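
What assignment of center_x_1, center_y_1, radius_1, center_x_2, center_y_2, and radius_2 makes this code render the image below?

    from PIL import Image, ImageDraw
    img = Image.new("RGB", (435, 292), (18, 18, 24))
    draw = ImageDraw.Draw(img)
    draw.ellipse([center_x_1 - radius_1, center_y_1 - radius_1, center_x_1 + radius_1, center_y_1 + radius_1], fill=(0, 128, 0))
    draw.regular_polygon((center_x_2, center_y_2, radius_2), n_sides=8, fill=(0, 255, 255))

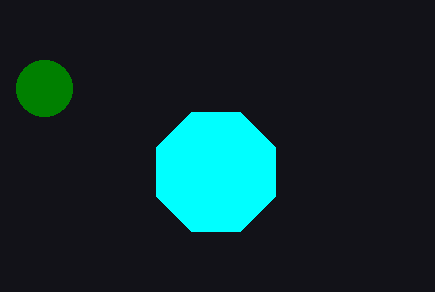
center_x_1 = 44
center_y_1 = 88
radius_1 = 28
center_x_2 = 216
center_y_2 = 172
radius_2 = 64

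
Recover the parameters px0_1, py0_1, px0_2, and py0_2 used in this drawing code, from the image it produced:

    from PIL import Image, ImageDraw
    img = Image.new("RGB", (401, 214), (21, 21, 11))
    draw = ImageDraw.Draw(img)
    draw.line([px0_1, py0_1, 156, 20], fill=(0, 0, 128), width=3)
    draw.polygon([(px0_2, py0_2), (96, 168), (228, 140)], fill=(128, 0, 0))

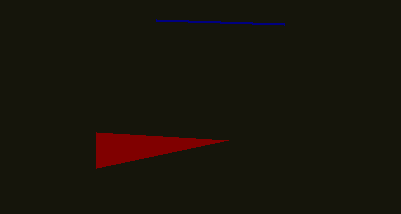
px0_1 = 284, py0_1 = 24, px0_2 = 96, py0_2 = 132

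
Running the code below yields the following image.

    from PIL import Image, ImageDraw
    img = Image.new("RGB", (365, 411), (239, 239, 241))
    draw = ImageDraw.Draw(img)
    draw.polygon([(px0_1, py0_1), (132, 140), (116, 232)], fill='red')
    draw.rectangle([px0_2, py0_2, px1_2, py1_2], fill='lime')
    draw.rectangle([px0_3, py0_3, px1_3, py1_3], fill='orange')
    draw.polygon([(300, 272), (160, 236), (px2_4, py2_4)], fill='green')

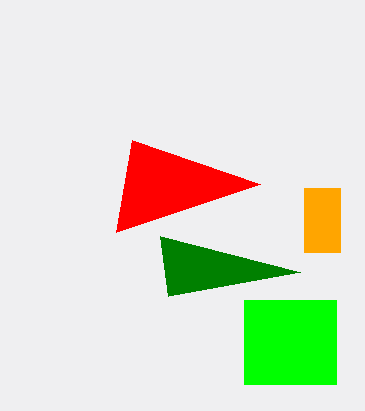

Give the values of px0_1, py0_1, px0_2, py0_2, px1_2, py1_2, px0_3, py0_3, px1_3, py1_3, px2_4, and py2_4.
px0_1 = 260
py0_1 = 184
px0_2 = 244
py0_2 = 300
px1_2 = 336
py1_2 = 384
px0_3 = 304
py0_3 = 188
px1_3 = 340
py1_3 = 252
px2_4 = 168
py2_4 = 296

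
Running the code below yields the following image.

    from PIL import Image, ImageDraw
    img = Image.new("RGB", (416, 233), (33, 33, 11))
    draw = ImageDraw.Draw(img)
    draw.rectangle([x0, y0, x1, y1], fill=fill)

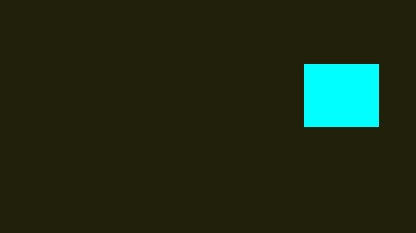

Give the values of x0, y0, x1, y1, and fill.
x0 = 304, y0 = 64, x1 = 378, y1 = 126, fill = 'cyan'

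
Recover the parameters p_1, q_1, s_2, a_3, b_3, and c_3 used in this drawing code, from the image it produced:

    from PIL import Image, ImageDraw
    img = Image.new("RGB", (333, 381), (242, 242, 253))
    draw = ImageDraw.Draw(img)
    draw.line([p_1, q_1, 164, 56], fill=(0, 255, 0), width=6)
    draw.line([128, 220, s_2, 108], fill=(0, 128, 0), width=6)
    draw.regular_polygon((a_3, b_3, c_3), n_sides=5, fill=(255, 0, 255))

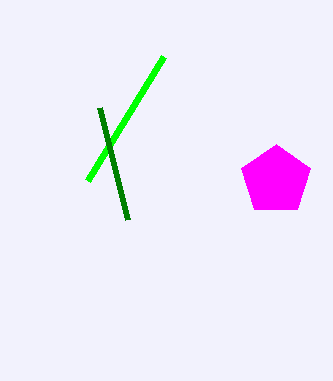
p_1 = 88, q_1 = 180, s_2 = 100, a_3 = 276, b_3 = 180, c_3 = 36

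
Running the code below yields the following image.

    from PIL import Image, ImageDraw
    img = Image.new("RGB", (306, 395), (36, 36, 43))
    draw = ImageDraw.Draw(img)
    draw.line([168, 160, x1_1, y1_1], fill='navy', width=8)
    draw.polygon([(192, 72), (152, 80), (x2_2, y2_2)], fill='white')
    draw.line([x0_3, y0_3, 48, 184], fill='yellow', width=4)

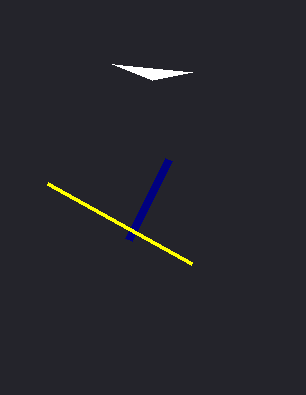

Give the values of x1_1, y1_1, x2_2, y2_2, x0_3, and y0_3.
x1_1 = 128, y1_1 = 240, x2_2 = 112, y2_2 = 64, x0_3 = 192, y0_3 = 264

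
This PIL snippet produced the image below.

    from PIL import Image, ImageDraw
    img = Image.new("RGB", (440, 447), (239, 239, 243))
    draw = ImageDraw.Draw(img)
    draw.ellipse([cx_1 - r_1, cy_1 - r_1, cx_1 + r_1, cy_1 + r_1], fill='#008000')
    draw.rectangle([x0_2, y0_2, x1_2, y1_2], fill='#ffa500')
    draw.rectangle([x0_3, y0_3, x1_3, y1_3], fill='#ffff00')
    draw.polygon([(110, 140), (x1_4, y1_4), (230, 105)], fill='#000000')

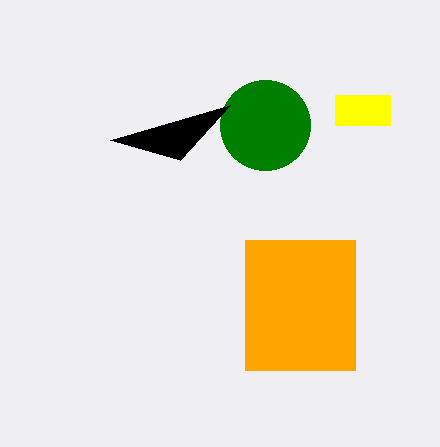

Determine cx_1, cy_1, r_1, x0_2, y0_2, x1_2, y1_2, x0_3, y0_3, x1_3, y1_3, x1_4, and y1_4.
cx_1 = 265, cy_1 = 125, r_1 = 45, x0_2 = 245, y0_2 = 240, x1_2 = 355, y1_2 = 370, x0_3 = 335, y0_3 = 95, x1_3 = 390, y1_3 = 125, x1_4 = 180, y1_4 = 160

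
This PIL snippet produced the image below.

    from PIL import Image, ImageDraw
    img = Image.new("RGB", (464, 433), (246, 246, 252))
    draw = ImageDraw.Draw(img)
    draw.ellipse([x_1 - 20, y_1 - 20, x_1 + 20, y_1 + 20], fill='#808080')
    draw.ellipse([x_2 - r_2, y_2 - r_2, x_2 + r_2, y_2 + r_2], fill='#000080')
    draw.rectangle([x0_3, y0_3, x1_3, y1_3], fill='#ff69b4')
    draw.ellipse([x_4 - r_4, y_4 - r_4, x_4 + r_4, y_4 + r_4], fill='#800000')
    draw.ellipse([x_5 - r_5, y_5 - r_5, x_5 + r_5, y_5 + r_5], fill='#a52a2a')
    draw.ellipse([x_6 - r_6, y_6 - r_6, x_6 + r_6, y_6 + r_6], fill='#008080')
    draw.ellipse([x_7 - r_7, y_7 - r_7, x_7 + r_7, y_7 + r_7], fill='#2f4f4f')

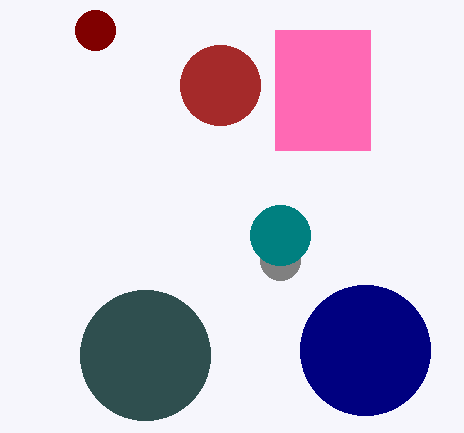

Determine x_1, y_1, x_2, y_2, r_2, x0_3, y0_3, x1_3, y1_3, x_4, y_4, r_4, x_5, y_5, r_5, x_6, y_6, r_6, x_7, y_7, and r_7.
x_1 = 280, y_1 = 260, x_2 = 365, y_2 = 350, r_2 = 65, x0_3 = 275, y0_3 = 30, x1_3 = 370, y1_3 = 150, x_4 = 95, y_4 = 30, r_4 = 20, x_5 = 220, y_5 = 85, r_5 = 40, x_6 = 280, y_6 = 235, r_6 = 30, x_7 = 145, y_7 = 355, r_7 = 65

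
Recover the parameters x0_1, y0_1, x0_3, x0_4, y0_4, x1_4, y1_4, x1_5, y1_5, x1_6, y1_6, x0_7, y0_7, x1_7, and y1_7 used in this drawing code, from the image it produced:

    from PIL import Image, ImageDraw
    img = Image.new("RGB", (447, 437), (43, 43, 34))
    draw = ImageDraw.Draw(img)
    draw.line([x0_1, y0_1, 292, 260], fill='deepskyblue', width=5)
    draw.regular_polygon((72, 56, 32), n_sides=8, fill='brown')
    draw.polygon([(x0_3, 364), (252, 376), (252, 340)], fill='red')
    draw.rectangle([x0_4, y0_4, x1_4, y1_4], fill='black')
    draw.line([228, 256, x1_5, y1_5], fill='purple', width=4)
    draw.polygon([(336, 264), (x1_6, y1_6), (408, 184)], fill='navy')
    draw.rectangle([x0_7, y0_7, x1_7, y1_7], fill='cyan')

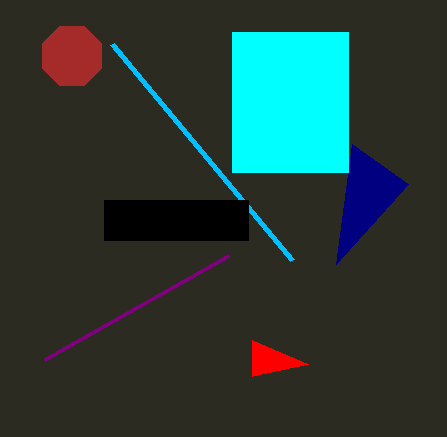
x0_1 = 112, y0_1 = 44, x0_3 = 308, x0_4 = 104, y0_4 = 200, x1_4 = 248, y1_4 = 240, x1_5 = 44, y1_5 = 360, x1_6 = 352, y1_6 = 144, x0_7 = 232, y0_7 = 32, x1_7 = 348, y1_7 = 172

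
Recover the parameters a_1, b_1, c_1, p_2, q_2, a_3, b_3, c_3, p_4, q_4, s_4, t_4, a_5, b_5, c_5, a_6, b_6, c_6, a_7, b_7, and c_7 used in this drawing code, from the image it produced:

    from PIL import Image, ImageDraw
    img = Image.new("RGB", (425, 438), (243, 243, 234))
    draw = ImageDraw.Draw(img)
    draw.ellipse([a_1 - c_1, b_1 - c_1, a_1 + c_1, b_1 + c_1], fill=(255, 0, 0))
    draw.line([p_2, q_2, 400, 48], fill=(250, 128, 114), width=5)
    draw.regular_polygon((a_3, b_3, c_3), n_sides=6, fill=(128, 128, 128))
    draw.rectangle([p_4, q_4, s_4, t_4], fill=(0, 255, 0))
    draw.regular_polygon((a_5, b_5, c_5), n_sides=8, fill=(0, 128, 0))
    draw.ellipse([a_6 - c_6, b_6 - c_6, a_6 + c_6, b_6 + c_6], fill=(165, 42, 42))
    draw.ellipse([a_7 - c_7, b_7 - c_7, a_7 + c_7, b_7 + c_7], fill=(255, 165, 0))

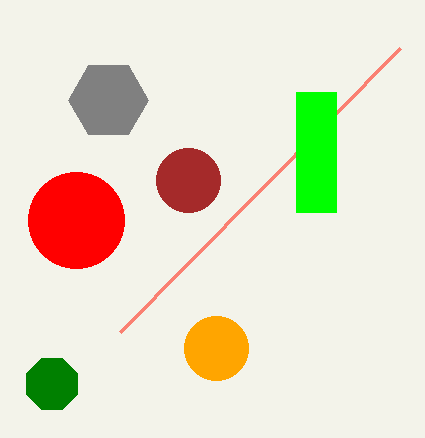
a_1 = 76
b_1 = 220
c_1 = 48
p_2 = 120
q_2 = 332
a_3 = 108
b_3 = 100
c_3 = 40
p_4 = 296
q_4 = 92
s_4 = 336
t_4 = 212
a_5 = 52
b_5 = 384
c_5 = 28
a_6 = 188
b_6 = 180
c_6 = 32
a_7 = 216
b_7 = 348
c_7 = 32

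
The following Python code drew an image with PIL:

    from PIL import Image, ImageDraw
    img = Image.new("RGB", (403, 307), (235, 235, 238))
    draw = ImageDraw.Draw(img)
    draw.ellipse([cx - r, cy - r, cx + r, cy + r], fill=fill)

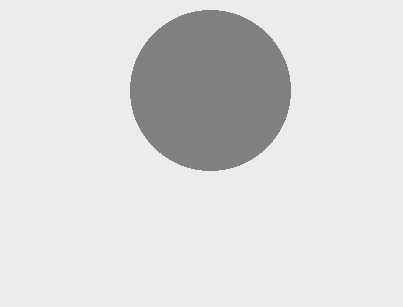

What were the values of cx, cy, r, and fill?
cx = 210; cy = 90; r = 80; fill = 'gray'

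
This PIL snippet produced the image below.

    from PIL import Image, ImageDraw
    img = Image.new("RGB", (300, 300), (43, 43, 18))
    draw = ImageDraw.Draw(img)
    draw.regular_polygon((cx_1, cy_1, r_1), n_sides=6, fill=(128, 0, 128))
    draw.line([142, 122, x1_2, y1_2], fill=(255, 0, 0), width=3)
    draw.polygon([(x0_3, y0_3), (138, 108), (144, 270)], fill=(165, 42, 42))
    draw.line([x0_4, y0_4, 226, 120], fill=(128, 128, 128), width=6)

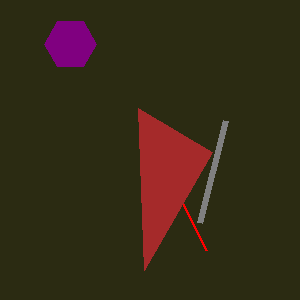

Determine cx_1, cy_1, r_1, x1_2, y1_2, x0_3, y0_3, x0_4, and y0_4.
cx_1 = 70
cy_1 = 44
r_1 = 26
x1_2 = 206
y1_2 = 250
x0_3 = 212
y0_3 = 152
x0_4 = 200
y0_4 = 222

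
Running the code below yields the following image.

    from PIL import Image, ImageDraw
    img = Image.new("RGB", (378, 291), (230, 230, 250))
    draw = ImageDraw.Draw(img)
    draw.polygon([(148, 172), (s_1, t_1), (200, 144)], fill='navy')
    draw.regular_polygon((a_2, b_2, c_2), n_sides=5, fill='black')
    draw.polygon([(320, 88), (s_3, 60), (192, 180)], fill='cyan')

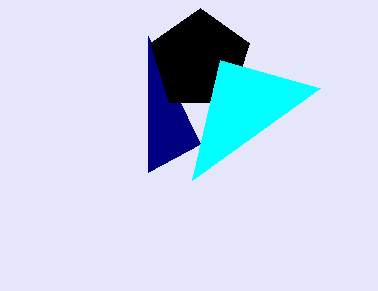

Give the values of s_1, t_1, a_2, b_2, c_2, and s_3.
s_1 = 148, t_1 = 36, a_2 = 200, b_2 = 60, c_2 = 52, s_3 = 220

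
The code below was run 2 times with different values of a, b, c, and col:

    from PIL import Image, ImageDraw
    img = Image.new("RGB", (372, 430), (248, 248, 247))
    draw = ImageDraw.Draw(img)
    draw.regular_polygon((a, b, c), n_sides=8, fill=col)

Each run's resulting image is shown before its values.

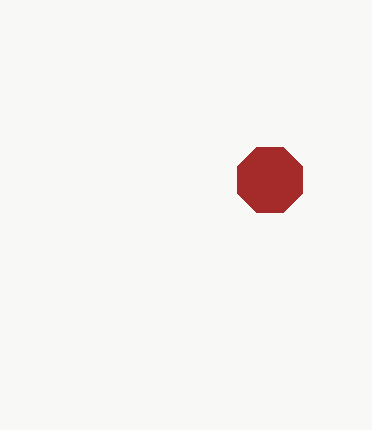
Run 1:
a = 270; b = 180; c = 35; col = 'brown'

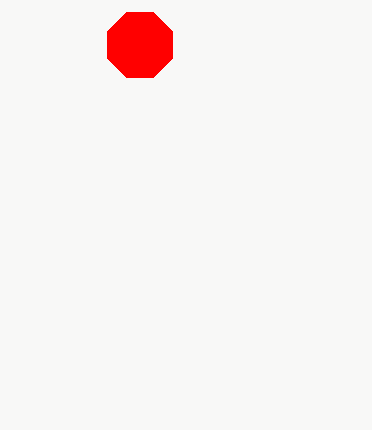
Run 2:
a = 140; b = 45; c = 35; col = 'red'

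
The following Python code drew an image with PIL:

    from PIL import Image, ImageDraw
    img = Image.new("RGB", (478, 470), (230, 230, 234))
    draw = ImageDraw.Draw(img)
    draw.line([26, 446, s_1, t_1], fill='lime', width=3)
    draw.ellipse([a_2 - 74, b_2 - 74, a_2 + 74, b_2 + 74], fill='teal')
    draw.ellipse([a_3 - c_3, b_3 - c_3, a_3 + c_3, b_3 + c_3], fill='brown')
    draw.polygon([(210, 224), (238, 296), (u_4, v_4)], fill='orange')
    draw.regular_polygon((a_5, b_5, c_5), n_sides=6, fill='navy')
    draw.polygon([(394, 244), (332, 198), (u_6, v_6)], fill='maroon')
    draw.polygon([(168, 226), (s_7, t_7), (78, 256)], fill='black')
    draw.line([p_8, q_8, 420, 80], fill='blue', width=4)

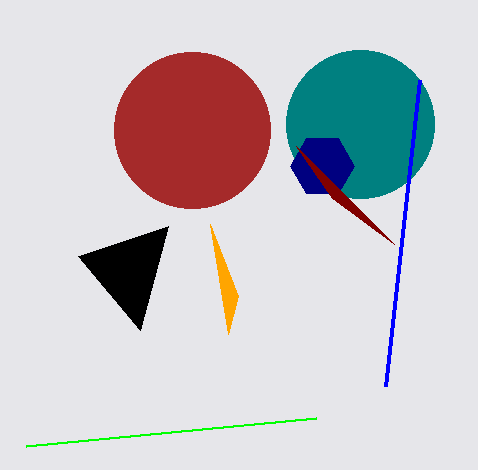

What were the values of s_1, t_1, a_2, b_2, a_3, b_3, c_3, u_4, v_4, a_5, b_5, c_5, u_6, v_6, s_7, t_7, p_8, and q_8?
s_1 = 316, t_1 = 418, a_2 = 360, b_2 = 124, a_3 = 192, b_3 = 130, c_3 = 78, u_4 = 228, v_4 = 334, a_5 = 322, b_5 = 166, c_5 = 32, u_6 = 296, v_6 = 146, s_7 = 140, t_7 = 330, p_8 = 386, q_8 = 386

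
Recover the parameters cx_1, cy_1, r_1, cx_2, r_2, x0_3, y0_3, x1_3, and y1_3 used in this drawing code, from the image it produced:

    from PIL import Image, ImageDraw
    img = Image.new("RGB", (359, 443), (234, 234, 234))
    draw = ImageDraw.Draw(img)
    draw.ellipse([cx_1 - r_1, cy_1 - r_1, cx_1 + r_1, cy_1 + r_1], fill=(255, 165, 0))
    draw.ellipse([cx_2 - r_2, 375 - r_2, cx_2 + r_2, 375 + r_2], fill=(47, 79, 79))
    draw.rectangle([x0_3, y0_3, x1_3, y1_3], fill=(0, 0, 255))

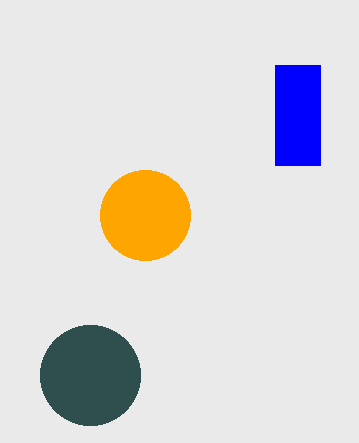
cx_1 = 145; cy_1 = 215; r_1 = 45; cx_2 = 90; r_2 = 50; x0_3 = 275; y0_3 = 65; x1_3 = 320; y1_3 = 165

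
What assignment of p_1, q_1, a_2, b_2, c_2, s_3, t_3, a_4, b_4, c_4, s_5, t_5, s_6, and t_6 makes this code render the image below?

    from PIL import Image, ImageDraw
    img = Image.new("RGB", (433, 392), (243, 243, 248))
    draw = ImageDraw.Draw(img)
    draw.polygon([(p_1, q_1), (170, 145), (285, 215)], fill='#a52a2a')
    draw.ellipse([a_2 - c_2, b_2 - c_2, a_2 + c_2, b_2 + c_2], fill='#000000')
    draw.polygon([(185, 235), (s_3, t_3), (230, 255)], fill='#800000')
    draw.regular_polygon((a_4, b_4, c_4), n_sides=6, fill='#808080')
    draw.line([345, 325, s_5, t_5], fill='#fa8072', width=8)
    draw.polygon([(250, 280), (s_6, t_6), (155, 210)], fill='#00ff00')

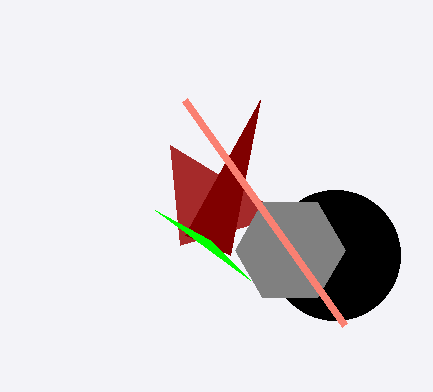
p_1 = 180; q_1 = 245; a_2 = 335; b_2 = 255; c_2 = 65; s_3 = 260; t_3 = 100; a_4 = 290; b_4 = 250; c_4 = 55; s_5 = 185; t_5 = 100; s_6 = 210; t_6 = 240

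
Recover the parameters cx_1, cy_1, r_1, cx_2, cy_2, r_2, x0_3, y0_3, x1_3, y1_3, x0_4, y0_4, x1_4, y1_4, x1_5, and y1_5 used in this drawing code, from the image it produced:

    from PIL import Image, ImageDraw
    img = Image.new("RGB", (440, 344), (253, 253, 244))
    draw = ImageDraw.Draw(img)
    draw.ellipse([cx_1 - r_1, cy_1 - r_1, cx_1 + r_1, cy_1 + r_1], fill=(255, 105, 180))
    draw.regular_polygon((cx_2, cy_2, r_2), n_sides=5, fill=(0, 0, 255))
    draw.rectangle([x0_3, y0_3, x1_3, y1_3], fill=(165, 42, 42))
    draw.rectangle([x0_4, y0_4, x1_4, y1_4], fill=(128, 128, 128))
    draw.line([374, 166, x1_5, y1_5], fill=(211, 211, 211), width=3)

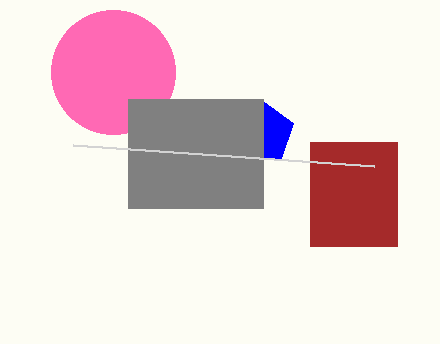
cx_1 = 113
cy_1 = 72
r_1 = 62
cx_2 = 263
cy_2 = 133
r_2 = 32
x0_3 = 310
y0_3 = 142
x1_3 = 397
y1_3 = 246
x0_4 = 128
y0_4 = 99
x1_4 = 263
y1_4 = 208
x1_5 = 73
y1_5 = 145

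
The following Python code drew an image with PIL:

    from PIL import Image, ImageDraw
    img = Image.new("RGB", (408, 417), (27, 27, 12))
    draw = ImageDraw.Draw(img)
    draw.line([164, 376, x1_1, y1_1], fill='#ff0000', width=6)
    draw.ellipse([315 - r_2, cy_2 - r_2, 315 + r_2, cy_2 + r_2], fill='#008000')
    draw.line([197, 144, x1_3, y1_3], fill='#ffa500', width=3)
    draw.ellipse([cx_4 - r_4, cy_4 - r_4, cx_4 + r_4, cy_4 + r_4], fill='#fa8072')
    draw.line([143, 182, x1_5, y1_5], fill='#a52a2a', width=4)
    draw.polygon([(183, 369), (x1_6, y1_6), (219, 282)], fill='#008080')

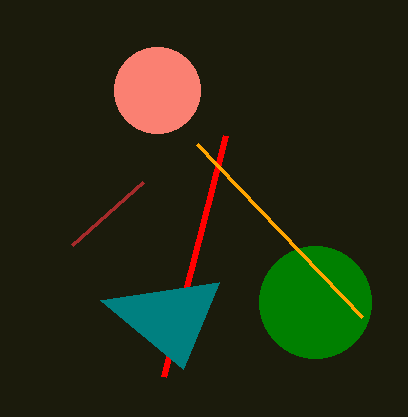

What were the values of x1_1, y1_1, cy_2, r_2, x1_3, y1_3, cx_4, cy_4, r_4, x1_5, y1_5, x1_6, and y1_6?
x1_1 = 226, y1_1 = 135, cy_2 = 302, r_2 = 56, x1_3 = 362, y1_3 = 317, cx_4 = 157, cy_4 = 90, r_4 = 43, x1_5 = 72, y1_5 = 245, x1_6 = 100, y1_6 = 300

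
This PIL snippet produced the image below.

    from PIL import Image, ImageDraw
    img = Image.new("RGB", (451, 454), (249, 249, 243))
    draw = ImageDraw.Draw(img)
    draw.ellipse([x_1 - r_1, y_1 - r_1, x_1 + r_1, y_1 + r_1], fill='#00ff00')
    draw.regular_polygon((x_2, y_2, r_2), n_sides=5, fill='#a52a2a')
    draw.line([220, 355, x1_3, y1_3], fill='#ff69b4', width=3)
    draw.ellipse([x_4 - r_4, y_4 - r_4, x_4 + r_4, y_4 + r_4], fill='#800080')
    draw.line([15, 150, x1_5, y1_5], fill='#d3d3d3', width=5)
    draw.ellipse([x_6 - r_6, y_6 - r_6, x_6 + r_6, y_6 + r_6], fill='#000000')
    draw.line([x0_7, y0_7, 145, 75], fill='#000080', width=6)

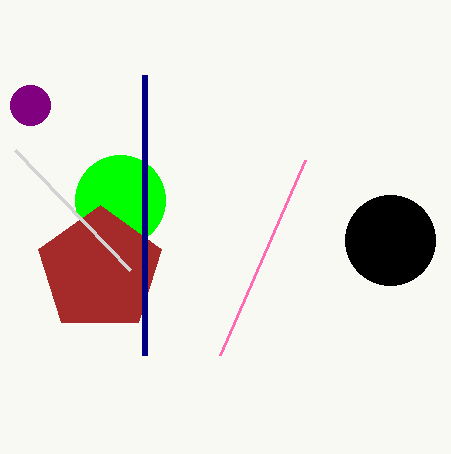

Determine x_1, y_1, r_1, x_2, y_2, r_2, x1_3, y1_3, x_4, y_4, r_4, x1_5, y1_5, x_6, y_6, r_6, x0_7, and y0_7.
x_1 = 120; y_1 = 200; r_1 = 45; x_2 = 100; y_2 = 270; r_2 = 65; x1_3 = 305; y1_3 = 160; x_4 = 30; y_4 = 105; r_4 = 20; x1_5 = 130; y1_5 = 270; x_6 = 390; y_6 = 240; r_6 = 45; x0_7 = 145; y0_7 = 355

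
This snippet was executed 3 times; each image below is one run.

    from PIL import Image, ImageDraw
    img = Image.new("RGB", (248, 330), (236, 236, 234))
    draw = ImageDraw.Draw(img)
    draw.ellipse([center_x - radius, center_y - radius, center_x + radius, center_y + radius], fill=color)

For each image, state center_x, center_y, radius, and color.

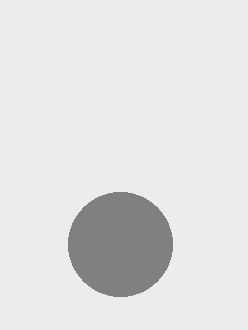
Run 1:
center_x = 120, center_y = 244, radius = 52, color = 'gray'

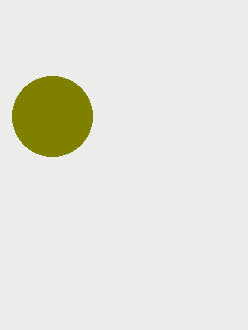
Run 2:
center_x = 52, center_y = 116, radius = 40, color = 'olive'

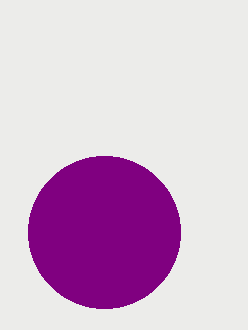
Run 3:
center_x = 104, center_y = 232, radius = 76, color = 'purple'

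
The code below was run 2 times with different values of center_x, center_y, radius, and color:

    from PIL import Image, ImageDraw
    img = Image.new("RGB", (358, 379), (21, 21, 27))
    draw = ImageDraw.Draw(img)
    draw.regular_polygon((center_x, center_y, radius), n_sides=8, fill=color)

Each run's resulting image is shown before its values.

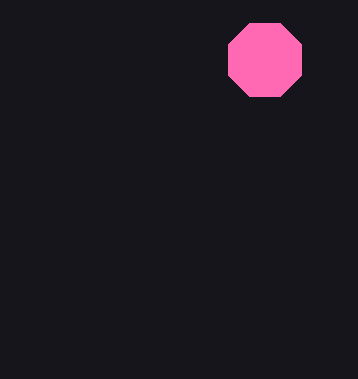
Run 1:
center_x = 265; center_y = 60; radius = 40; color = 'hotpink'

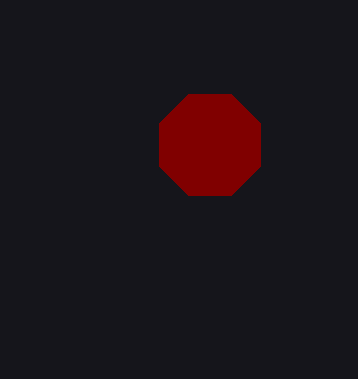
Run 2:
center_x = 210, center_y = 145, radius = 55, color = 'maroon'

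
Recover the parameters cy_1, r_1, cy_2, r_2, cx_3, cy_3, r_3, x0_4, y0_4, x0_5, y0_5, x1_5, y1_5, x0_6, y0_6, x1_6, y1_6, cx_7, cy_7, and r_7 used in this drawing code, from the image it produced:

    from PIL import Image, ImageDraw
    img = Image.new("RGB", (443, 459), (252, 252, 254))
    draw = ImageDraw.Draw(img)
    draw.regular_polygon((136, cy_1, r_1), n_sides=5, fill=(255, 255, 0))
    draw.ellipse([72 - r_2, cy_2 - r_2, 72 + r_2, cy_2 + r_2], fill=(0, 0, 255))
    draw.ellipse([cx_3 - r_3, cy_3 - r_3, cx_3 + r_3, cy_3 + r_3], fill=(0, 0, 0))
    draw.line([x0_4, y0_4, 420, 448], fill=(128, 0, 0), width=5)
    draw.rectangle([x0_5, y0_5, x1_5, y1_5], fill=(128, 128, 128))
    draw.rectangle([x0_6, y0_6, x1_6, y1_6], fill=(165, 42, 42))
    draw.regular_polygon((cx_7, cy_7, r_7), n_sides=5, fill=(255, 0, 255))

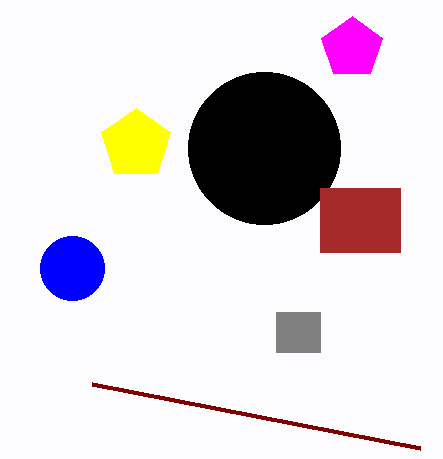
cy_1 = 144, r_1 = 36, cy_2 = 268, r_2 = 32, cx_3 = 264, cy_3 = 148, r_3 = 76, x0_4 = 92, y0_4 = 384, x0_5 = 276, y0_5 = 312, x1_5 = 320, y1_5 = 352, x0_6 = 320, y0_6 = 188, x1_6 = 400, y1_6 = 252, cx_7 = 352, cy_7 = 48, r_7 = 32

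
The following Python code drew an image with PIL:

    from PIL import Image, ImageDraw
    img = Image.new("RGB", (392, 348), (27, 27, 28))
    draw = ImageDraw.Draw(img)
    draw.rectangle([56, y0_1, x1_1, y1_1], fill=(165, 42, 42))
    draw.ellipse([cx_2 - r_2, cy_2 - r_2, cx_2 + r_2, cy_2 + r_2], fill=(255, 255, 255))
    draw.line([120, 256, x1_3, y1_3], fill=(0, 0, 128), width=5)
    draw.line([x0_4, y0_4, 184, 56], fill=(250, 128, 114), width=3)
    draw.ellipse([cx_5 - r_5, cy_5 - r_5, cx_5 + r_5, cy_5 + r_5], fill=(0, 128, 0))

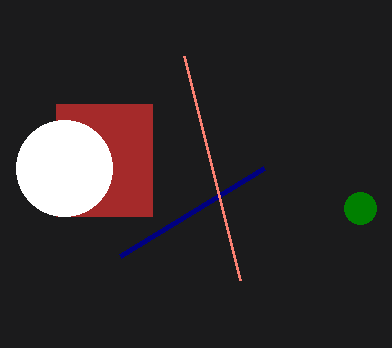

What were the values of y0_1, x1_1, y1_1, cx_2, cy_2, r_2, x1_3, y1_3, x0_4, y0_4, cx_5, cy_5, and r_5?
y0_1 = 104, x1_1 = 152, y1_1 = 216, cx_2 = 64, cy_2 = 168, r_2 = 48, x1_3 = 264, y1_3 = 168, x0_4 = 240, y0_4 = 280, cx_5 = 360, cy_5 = 208, r_5 = 16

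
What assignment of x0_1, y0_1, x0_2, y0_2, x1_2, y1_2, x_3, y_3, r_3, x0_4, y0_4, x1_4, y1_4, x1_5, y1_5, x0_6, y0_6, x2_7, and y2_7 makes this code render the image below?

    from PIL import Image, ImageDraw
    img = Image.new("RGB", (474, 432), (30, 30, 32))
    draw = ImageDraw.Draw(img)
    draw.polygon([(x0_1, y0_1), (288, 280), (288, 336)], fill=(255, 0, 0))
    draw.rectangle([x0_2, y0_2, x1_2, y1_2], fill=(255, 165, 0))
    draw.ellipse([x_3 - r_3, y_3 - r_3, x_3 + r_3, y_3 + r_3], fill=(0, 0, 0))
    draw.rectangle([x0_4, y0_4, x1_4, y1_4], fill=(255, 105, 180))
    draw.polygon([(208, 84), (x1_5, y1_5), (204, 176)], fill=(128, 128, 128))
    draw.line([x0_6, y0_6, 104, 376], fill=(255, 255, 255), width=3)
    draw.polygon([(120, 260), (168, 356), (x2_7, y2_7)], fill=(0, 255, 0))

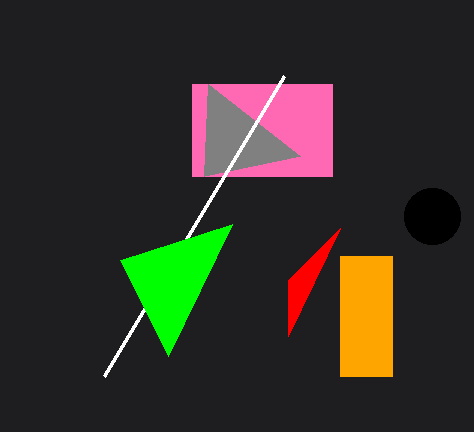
x0_1 = 340, y0_1 = 228, x0_2 = 340, y0_2 = 256, x1_2 = 392, y1_2 = 376, x_3 = 432, y_3 = 216, r_3 = 28, x0_4 = 192, y0_4 = 84, x1_4 = 332, y1_4 = 176, x1_5 = 300, y1_5 = 156, x0_6 = 284, y0_6 = 76, x2_7 = 232, y2_7 = 224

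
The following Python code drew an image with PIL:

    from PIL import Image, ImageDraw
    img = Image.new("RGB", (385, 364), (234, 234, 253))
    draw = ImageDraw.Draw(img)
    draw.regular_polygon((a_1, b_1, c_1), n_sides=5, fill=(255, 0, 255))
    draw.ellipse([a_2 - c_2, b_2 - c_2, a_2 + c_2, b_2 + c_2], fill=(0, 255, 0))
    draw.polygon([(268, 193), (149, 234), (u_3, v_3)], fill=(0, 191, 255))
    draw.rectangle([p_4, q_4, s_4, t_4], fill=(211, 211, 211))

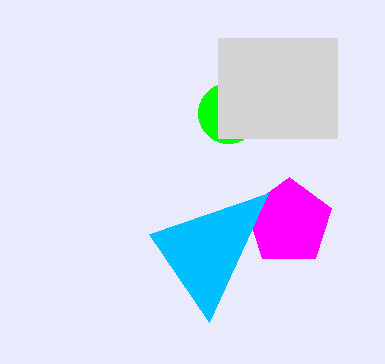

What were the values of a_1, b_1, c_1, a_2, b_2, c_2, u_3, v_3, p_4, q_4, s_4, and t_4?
a_1 = 289, b_1 = 222, c_1 = 45, a_2 = 228, b_2 = 113, c_2 = 30, u_3 = 209, v_3 = 322, p_4 = 218, q_4 = 38, s_4 = 337, t_4 = 138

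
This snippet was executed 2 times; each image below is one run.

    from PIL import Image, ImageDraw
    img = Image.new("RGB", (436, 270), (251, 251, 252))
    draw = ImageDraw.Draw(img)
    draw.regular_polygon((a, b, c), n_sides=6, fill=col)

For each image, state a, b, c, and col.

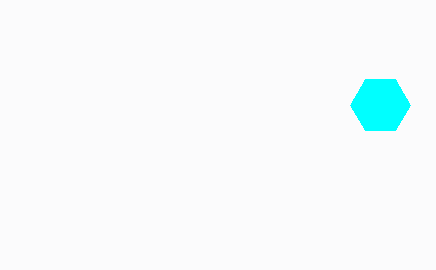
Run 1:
a = 380; b = 105; c = 30; col = 'cyan'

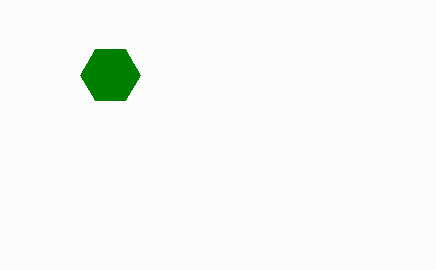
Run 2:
a = 110; b = 75; c = 30; col = 'green'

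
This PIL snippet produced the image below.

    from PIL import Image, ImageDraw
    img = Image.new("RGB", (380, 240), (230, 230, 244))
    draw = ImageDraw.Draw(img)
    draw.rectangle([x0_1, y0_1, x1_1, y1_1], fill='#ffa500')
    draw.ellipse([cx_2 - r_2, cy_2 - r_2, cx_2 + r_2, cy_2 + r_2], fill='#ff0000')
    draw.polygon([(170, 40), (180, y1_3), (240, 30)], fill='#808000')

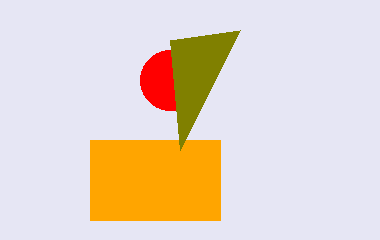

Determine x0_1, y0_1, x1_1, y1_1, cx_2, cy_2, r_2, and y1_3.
x0_1 = 90, y0_1 = 140, x1_1 = 220, y1_1 = 220, cx_2 = 170, cy_2 = 80, r_2 = 30, y1_3 = 150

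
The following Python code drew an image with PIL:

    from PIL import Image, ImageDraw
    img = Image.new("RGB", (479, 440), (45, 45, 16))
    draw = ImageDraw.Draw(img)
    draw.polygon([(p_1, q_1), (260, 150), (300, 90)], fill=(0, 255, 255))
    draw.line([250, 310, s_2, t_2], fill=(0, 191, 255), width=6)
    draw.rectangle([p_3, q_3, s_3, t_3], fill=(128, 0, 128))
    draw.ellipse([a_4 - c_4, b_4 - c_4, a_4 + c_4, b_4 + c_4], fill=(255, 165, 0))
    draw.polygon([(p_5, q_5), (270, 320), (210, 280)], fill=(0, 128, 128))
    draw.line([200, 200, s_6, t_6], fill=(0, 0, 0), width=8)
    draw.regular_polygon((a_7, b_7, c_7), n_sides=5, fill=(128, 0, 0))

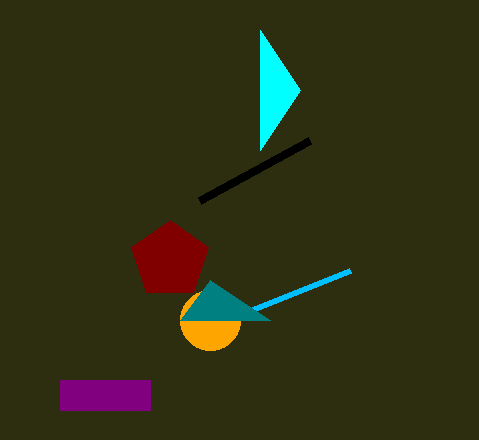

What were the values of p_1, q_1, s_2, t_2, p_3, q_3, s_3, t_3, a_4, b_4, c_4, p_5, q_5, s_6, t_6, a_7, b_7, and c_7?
p_1 = 260, q_1 = 30, s_2 = 350, t_2 = 270, p_3 = 60, q_3 = 380, s_3 = 150, t_3 = 410, a_4 = 210, b_4 = 320, c_4 = 30, p_5 = 180, q_5 = 320, s_6 = 310, t_6 = 140, a_7 = 170, b_7 = 260, c_7 = 40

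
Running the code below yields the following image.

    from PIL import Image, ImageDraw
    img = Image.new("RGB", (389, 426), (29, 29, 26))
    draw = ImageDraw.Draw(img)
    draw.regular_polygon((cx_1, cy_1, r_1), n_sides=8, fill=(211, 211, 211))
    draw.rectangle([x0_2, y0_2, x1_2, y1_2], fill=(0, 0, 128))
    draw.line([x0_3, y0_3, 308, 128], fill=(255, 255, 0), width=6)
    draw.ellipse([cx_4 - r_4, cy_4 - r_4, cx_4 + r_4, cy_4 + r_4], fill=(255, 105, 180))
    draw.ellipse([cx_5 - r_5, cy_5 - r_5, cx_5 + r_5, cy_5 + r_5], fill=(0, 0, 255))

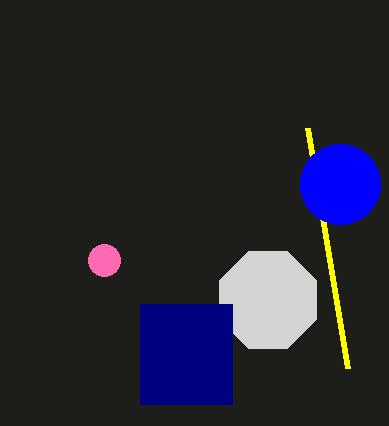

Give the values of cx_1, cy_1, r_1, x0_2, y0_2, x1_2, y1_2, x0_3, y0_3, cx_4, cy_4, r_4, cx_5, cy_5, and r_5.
cx_1 = 268; cy_1 = 300; r_1 = 52; x0_2 = 140; y0_2 = 304; x1_2 = 232; y1_2 = 404; x0_3 = 348; y0_3 = 368; cx_4 = 104; cy_4 = 260; r_4 = 16; cx_5 = 340; cy_5 = 184; r_5 = 40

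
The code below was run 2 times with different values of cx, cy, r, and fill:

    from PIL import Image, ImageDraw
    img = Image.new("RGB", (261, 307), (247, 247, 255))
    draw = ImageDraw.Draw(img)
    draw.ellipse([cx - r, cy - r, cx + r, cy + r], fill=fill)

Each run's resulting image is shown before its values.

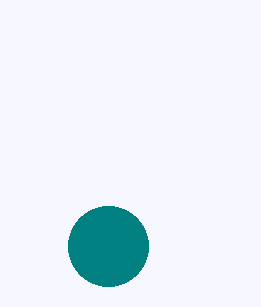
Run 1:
cx = 108
cy = 246
r = 40
fill = 'teal'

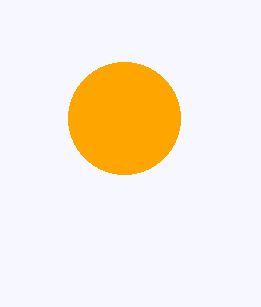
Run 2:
cx = 124; cy = 118; r = 56; fill = 'orange'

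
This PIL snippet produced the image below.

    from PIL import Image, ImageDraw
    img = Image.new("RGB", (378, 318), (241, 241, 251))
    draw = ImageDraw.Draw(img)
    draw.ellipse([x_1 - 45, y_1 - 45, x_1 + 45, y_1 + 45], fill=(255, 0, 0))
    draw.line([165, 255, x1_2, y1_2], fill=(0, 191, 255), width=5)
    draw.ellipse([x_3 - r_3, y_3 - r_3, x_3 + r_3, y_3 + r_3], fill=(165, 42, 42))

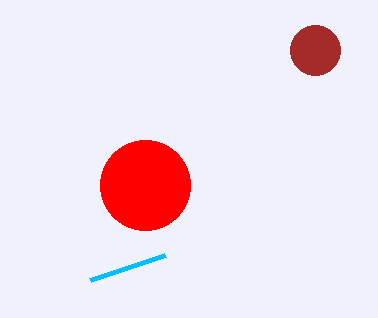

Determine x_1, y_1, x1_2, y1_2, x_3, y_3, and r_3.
x_1 = 145; y_1 = 185; x1_2 = 90; y1_2 = 280; x_3 = 315; y_3 = 50; r_3 = 25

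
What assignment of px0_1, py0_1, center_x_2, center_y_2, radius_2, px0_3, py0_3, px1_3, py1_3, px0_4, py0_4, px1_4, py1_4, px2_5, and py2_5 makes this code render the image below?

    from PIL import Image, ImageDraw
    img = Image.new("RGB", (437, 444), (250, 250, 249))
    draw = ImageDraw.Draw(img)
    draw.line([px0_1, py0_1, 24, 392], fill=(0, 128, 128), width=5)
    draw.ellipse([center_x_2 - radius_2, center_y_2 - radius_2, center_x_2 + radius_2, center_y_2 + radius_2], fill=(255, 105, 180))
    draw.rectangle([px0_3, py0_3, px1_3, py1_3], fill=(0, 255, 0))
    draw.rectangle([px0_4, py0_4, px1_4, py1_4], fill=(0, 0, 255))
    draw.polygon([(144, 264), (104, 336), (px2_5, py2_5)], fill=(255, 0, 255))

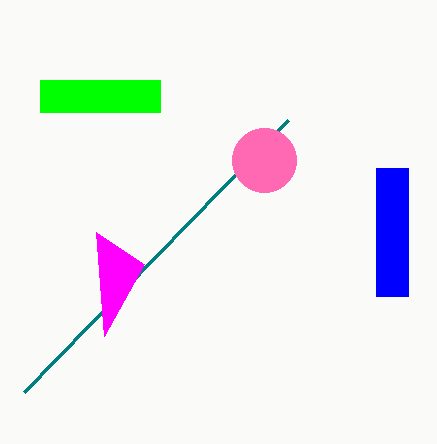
px0_1 = 288
py0_1 = 120
center_x_2 = 264
center_y_2 = 160
radius_2 = 32
px0_3 = 40
py0_3 = 80
px1_3 = 160
py1_3 = 112
px0_4 = 376
py0_4 = 168
px1_4 = 408
py1_4 = 296
px2_5 = 96
py2_5 = 232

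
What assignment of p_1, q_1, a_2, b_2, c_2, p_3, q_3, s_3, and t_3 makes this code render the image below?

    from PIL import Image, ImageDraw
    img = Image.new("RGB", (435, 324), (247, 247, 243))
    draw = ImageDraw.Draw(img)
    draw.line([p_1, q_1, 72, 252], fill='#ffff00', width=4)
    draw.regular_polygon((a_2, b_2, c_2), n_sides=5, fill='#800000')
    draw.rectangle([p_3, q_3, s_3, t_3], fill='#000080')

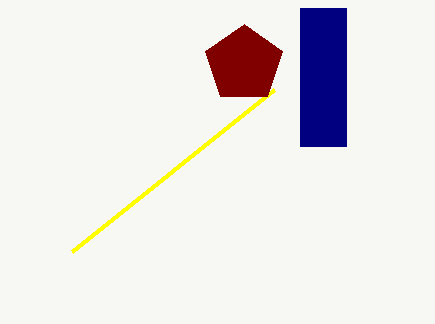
p_1 = 274; q_1 = 90; a_2 = 244; b_2 = 64; c_2 = 40; p_3 = 300; q_3 = 8; s_3 = 346; t_3 = 146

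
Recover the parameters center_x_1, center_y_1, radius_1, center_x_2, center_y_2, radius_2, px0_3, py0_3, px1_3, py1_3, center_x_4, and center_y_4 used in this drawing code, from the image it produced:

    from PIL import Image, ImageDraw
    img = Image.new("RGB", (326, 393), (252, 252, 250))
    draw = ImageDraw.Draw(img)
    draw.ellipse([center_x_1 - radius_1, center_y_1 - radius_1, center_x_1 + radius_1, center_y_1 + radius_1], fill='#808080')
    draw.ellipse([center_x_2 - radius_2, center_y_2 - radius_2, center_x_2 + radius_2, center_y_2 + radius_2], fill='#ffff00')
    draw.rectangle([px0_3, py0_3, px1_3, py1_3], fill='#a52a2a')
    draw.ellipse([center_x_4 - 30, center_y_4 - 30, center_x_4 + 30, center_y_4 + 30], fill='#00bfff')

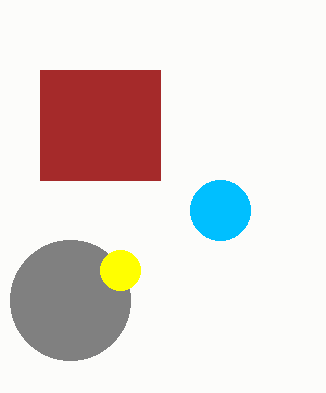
center_x_1 = 70, center_y_1 = 300, radius_1 = 60, center_x_2 = 120, center_y_2 = 270, radius_2 = 20, px0_3 = 40, py0_3 = 70, px1_3 = 160, py1_3 = 180, center_x_4 = 220, center_y_4 = 210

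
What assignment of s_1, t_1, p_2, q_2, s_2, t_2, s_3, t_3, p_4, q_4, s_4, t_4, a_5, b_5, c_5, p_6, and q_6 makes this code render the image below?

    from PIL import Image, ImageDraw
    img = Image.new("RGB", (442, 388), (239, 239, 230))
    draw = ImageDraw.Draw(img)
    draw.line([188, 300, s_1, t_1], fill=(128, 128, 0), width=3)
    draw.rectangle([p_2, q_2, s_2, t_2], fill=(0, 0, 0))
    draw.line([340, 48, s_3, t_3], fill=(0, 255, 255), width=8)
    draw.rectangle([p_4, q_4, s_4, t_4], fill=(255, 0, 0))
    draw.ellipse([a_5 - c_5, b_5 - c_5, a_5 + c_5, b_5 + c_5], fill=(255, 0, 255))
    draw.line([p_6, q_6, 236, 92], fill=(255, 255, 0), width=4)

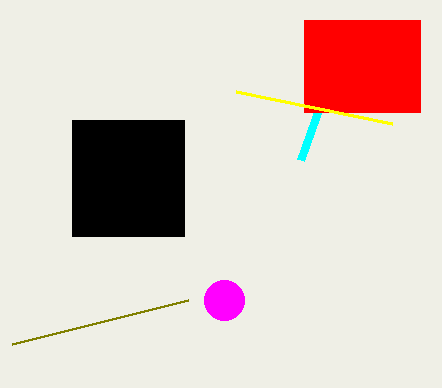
s_1 = 12
t_1 = 344
p_2 = 72
q_2 = 120
s_2 = 184
t_2 = 236
s_3 = 300
t_3 = 160
p_4 = 304
q_4 = 20
s_4 = 420
t_4 = 112
a_5 = 224
b_5 = 300
c_5 = 20
p_6 = 392
q_6 = 124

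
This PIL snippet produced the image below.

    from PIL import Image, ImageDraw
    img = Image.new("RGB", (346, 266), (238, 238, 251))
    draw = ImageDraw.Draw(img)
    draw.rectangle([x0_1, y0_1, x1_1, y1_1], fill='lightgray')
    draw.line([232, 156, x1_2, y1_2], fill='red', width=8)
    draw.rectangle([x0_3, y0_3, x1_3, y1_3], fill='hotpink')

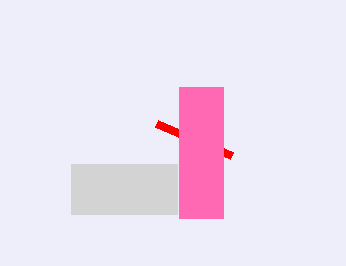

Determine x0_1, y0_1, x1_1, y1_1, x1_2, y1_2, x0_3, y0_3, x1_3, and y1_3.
x0_1 = 71; y0_1 = 164; x1_1 = 177; y1_1 = 214; x1_2 = 157; y1_2 = 124; x0_3 = 179; y0_3 = 87; x1_3 = 223; y1_3 = 218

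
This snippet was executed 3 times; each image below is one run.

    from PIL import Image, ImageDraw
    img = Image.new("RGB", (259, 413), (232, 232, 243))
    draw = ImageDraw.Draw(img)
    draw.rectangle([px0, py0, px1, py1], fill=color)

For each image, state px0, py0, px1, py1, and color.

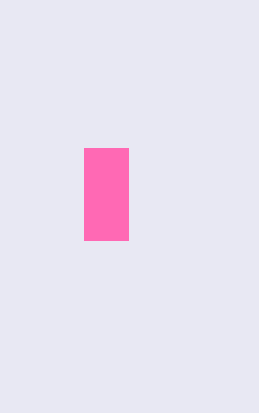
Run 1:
px0 = 84; py0 = 148; px1 = 128; py1 = 240; color = 'hotpink'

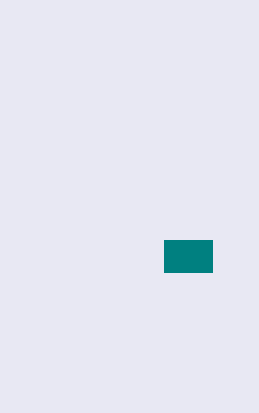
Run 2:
px0 = 164, py0 = 240, px1 = 212, py1 = 272, color = 'teal'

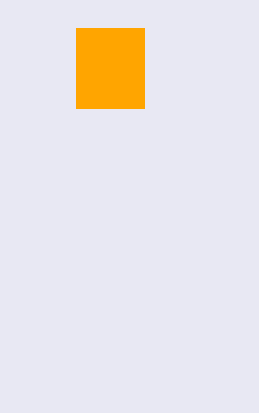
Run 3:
px0 = 76, py0 = 28, px1 = 144, py1 = 108, color = 'orange'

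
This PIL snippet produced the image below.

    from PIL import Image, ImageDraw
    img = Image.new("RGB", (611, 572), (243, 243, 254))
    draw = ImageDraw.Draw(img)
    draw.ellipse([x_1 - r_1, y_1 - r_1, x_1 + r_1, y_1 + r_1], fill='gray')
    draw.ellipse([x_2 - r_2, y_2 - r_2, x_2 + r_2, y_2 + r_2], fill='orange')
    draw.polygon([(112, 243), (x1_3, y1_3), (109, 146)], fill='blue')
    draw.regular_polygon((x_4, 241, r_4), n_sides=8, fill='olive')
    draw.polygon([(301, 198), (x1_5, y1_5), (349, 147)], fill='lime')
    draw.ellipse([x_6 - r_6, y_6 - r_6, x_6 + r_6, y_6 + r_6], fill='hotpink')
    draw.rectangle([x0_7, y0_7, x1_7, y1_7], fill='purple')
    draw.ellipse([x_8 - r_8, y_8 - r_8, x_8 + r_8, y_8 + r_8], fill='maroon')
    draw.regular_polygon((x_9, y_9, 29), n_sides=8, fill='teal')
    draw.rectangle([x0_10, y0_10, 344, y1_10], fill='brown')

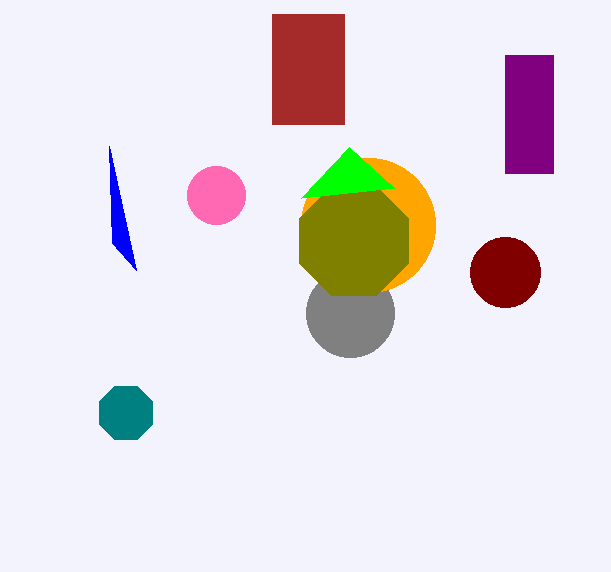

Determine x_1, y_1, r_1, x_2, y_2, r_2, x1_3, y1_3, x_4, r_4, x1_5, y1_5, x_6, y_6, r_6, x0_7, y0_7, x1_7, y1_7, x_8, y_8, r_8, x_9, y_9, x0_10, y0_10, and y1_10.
x_1 = 350
y_1 = 313
r_1 = 44
x_2 = 368
y_2 = 225
r_2 = 67
x1_3 = 136
y1_3 = 270
x_4 = 354
r_4 = 59
x1_5 = 394
y1_5 = 188
x_6 = 216
y_6 = 195
r_6 = 29
x0_7 = 505
y0_7 = 55
x1_7 = 553
y1_7 = 173
x_8 = 505
y_8 = 272
r_8 = 35
x_9 = 126
y_9 = 413
x0_10 = 272
y0_10 = 14
y1_10 = 124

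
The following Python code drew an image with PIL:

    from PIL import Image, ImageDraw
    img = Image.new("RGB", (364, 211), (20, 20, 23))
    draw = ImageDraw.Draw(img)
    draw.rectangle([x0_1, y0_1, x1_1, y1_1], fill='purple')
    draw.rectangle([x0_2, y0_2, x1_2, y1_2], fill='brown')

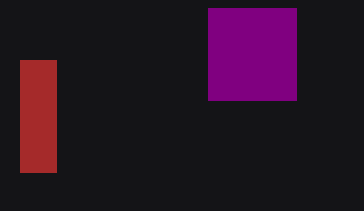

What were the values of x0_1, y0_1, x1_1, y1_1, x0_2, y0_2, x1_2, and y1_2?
x0_1 = 208; y0_1 = 8; x1_1 = 296; y1_1 = 100; x0_2 = 20; y0_2 = 60; x1_2 = 56; y1_2 = 172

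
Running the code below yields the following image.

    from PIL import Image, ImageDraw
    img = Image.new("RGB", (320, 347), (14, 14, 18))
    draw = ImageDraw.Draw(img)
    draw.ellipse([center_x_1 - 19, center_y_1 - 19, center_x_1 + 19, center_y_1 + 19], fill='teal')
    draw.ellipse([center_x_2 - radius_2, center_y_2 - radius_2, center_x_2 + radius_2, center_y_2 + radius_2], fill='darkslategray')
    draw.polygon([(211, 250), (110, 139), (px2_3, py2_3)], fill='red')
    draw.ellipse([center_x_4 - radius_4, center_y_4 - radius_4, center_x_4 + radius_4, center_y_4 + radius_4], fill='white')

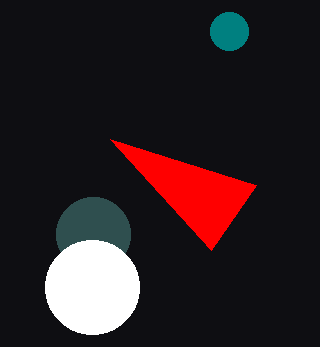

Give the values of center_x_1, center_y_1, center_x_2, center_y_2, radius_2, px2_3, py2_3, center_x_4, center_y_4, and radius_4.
center_x_1 = 229, center_y_1 = 31, center_x_2 = 93, center_y_2 = 234, radius_2 = 37, px2_3 = 256, py2_3 = 185, center_x_4 = 92, center_y_4 = 287, radius_4 = 47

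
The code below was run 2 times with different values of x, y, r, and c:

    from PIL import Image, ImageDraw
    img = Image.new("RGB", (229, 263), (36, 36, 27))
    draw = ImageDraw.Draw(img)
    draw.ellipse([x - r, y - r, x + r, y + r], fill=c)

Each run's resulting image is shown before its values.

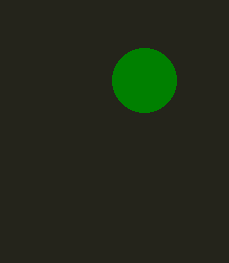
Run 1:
x = 144; y = 80; r = 32; c = 'green'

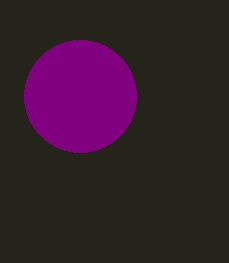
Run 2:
x = 80; y = 96; r = 56; c = 'purple'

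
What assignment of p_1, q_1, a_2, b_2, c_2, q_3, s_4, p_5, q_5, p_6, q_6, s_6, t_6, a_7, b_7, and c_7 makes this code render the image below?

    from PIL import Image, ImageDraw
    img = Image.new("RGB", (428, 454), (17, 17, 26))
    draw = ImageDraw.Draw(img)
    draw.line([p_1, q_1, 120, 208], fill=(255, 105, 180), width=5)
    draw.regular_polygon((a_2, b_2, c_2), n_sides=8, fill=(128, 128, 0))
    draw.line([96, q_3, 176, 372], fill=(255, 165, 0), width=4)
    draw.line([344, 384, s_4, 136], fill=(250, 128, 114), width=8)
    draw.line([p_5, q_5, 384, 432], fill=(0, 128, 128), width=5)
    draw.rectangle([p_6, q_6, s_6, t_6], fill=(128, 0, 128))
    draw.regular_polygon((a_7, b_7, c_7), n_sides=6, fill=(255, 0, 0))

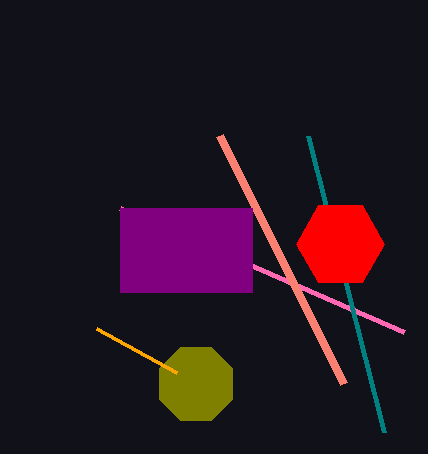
p_1 = 404
q_1 = 332
a_2 = 196
b_2 = 384
c_2 = 40
q_3 = 328
s_4 = 220
p_5 = 308
q_5 = 136
p_6 = 120
q_6 = 208
s_6 = 252
t_6 = 292
a_7 = 340
b_7 = 244
c_7 = 44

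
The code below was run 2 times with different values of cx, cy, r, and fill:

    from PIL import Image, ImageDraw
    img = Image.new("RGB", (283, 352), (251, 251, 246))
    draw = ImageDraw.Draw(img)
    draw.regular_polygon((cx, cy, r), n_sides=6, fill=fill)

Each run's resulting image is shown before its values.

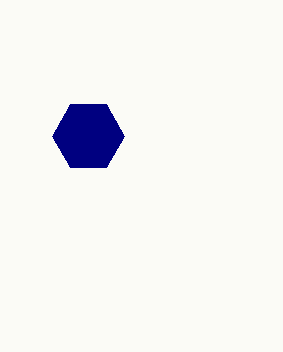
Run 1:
cx = 88
cy = 136
r = 36
fill = 'navy'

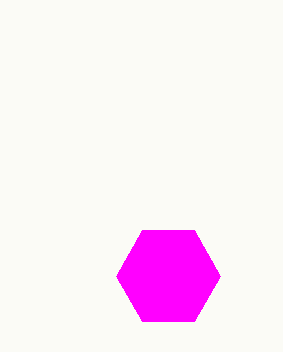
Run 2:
cx = 168, cy = 276, r = 52, fill = 'magenta'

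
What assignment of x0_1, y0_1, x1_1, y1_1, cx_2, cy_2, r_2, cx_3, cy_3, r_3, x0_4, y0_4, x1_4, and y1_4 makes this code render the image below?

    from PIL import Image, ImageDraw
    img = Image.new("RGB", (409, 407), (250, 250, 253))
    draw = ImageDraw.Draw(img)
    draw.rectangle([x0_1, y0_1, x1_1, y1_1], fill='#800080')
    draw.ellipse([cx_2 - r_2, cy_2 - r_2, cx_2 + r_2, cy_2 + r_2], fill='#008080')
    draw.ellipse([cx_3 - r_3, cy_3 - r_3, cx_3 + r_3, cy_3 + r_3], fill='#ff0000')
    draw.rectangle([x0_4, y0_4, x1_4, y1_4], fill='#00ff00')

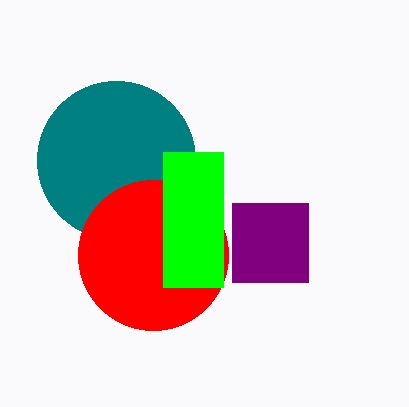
x0_1 = 232, y0_1 = 203, x1_1 = 308, y1_1 = 282, cx_2 = 116, cy_2 = 160, r_2 = 79, cx_3 = 153, cy_3 = 255, r_3 = 75, x0_4 = 163, y0_4 = 152, x1_4 = 223, y1_4 = 287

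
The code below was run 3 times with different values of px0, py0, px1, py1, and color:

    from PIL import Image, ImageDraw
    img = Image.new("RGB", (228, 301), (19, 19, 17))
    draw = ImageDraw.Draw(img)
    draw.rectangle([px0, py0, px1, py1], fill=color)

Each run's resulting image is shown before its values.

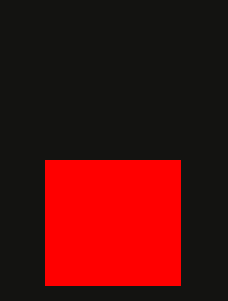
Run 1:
px0 = 45
py0 = 160
px1 = 180
py1 = 285
color = 'red'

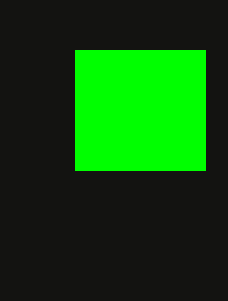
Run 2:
px0 = 75
py0 = 50
px1 = 205
py1 = 170
color = 'lime'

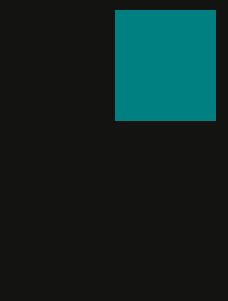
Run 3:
px0 = 115
py0 = 10
px1 = 215
py1 = 120
color = 'teal'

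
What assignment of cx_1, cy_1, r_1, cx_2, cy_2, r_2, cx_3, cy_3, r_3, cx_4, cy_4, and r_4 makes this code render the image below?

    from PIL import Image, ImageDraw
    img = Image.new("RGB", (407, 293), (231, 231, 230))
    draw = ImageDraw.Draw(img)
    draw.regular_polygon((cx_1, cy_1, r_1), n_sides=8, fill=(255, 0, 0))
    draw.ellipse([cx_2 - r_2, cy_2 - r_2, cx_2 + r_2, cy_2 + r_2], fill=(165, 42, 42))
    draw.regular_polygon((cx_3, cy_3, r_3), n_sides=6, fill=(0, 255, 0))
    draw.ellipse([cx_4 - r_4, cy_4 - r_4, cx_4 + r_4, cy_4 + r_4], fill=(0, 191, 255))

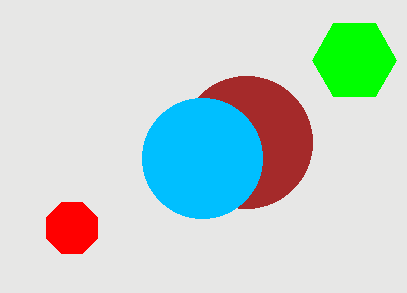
cx_1 = 72, cy_1 = 228, r_1 = 28, cx_2 = 246, cy_2 = 142, r_2 = 66, cx_3 = 354, cy_3 = 60, r_3 = 42, cx_4 = 202, cy_4 = 158, r_4 = 60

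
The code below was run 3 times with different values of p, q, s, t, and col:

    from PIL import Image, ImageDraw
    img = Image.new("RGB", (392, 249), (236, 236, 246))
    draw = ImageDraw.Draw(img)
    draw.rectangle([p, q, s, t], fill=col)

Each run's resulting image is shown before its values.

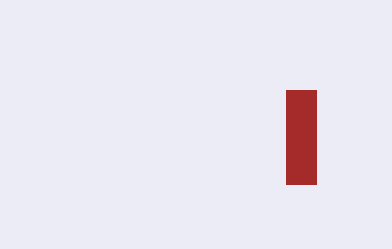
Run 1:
p = 286
q = 90
s = 316
t = 184
col = 'brown'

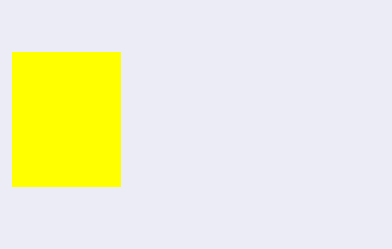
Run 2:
p = 12, q = 52, s = 120, t = 186, col = 'yellow'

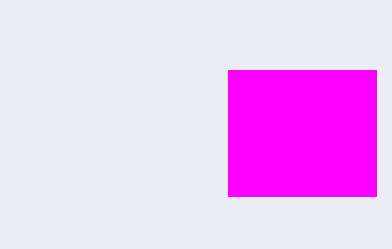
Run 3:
p = 228; q = 70; s = 376; t = 196; col = 'magenta'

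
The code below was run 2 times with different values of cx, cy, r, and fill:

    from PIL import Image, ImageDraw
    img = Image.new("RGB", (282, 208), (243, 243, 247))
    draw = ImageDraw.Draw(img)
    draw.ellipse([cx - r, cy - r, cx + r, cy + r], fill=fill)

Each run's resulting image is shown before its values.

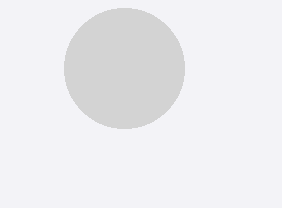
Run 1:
cx = 124; cy = 68; r = 60; fill = 'lightgray'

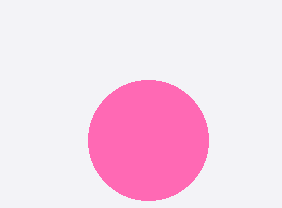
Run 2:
cx = 148, cy = 140, r = 60, fill = 'hotpink'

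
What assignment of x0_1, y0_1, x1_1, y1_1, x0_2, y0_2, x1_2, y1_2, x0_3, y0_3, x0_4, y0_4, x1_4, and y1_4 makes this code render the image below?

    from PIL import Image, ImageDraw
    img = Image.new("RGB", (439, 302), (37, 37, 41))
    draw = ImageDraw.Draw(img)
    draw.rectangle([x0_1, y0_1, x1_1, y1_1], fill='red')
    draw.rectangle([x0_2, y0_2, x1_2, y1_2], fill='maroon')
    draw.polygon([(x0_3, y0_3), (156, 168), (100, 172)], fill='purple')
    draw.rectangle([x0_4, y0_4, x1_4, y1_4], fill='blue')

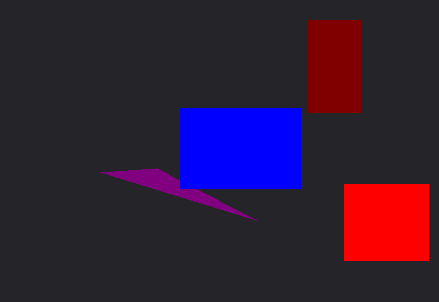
x0_1 = 344, y0_1 = 184, x1_1 = 428, y1_1 = 260, x0_2 = 308, y0_2 = 20, x1_2 = 360, y1_2 = 112, x0_3 = 256, y0_3 = 220, x0_4 = 180, y0_4 = 108, x1_4 = 300, y1_4 = 188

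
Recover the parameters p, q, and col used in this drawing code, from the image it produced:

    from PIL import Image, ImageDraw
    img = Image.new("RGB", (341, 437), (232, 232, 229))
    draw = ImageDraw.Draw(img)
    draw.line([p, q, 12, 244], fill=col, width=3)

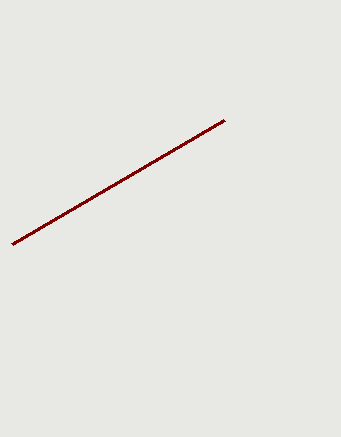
p = 224
q = 120
col = 'maroon'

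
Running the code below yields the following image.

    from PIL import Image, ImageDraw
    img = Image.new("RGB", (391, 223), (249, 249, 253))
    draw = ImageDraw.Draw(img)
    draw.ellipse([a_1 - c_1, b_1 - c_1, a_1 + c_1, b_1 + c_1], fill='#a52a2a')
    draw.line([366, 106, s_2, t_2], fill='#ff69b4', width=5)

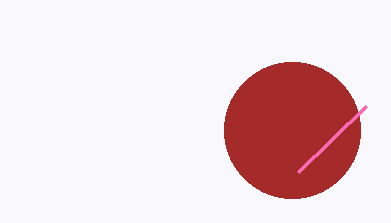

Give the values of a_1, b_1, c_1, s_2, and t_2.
a_1 = 292; b_1 = 130; c_1 = 68; s_2 = 298; t_2 = 172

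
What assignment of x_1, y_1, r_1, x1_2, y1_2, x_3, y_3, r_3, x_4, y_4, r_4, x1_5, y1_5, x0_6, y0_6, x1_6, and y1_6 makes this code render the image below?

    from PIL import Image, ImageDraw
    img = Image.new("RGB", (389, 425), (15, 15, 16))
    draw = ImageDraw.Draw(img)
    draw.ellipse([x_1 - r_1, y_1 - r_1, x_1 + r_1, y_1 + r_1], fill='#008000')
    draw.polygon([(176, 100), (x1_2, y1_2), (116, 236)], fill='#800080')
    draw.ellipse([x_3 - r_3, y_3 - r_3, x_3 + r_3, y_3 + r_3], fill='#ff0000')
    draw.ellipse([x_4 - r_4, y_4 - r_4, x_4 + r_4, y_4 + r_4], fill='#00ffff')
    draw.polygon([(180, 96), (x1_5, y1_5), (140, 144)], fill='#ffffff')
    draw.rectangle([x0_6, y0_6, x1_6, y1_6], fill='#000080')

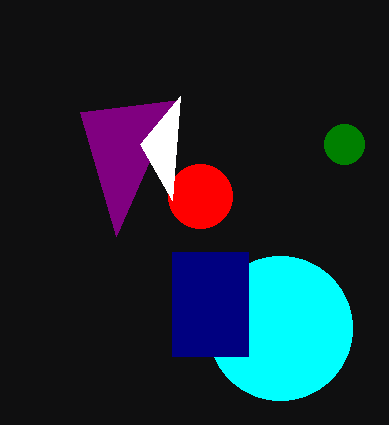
x_1 = 344, y_1 = 144, r_1 = 20, x1_2 = 80, y1_2 = 112, x_3 = 200, y_3 = 196, r_3 = 32, x_4 = 280, y_4 = 328, r_4 = 72, x1_5 = 172, y1_5 = 200, x0_6 = 172, y0_6 = 252, x1_6 = 248, y1_6 = 356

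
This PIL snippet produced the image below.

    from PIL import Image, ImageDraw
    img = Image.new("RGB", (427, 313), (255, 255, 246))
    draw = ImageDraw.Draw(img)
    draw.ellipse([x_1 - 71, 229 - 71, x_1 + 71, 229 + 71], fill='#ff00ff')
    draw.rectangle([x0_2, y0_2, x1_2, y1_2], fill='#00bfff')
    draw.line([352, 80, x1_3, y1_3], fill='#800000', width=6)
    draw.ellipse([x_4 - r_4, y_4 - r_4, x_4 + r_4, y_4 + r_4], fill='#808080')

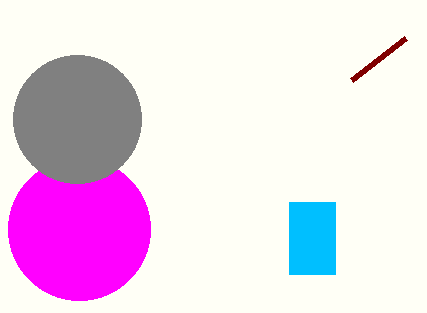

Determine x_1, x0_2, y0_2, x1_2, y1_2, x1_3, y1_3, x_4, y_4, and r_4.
x_1 = 79; x0_2 = 289; y0_2 = 202; x1_2 = 335; y1_2 = 274; x1_3 = 406; y1_3 = 38; x_4 = 77; y_4 = 119; r_4 = 64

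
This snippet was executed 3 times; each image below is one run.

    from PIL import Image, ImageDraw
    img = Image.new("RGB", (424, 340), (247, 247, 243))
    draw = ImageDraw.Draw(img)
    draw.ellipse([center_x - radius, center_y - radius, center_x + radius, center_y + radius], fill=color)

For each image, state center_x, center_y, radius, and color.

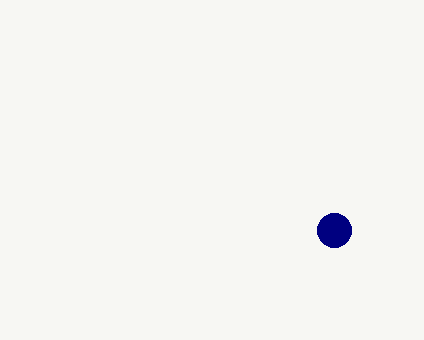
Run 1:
center_x = 334; center_y = 230; radius = 17; color = 'navy'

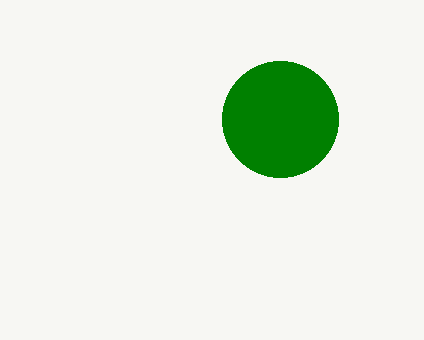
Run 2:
center_x = 280, center_y = 119, radius = 58, color = 'green'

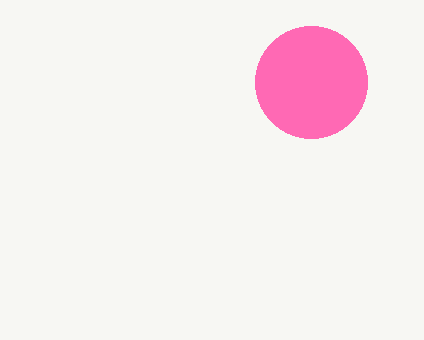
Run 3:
center_x = 311; center_y = 82; radius = 56; color = 'hotpink'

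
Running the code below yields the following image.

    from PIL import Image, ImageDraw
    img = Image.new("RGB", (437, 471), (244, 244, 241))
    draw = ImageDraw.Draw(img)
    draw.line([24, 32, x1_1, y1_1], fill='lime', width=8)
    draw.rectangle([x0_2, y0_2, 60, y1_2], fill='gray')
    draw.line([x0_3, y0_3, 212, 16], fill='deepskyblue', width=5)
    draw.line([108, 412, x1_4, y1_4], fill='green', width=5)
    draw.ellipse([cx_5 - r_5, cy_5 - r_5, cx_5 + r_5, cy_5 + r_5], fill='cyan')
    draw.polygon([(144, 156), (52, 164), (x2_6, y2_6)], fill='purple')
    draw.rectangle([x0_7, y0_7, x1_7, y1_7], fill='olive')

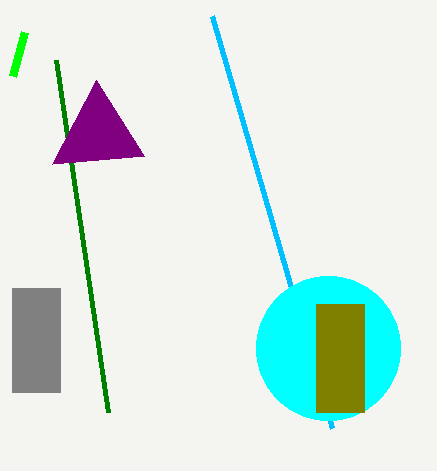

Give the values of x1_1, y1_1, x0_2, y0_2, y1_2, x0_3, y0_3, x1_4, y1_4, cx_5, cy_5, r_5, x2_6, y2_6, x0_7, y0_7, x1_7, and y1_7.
x1_1 = 12
y1_1 = 76
x0_2 = 12
y0_2 = 288
y1_2 = 392
x0_3 = 332
y0_3 = 428
x1_4 = 56
y1_4 = 60
cx_5 = 328
cy_5 = 348
r_5 = 72
x2_6 = 96
y2_6 = 80
x0_7 = 316
y0_7 = 304
x1_7 = 364
y1_7 = 412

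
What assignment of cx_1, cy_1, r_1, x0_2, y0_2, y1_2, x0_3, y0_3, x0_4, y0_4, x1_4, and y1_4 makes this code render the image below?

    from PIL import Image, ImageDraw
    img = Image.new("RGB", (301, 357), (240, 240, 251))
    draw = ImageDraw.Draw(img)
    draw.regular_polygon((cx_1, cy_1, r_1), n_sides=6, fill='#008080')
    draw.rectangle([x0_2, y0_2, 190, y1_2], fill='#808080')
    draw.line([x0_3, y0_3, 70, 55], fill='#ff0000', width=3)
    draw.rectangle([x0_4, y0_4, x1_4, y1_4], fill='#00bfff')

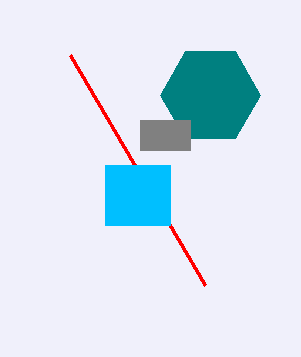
cx_1 = 210
cy_1 = 95
r_1 = 50
x0_2 = 140
y0_2 = 120
y1_2 = 150
x0_3 = 205
y0_3 = 285
x0_4 = 105
y0_4 = 165
x1_4 = 170
y1_4 = 225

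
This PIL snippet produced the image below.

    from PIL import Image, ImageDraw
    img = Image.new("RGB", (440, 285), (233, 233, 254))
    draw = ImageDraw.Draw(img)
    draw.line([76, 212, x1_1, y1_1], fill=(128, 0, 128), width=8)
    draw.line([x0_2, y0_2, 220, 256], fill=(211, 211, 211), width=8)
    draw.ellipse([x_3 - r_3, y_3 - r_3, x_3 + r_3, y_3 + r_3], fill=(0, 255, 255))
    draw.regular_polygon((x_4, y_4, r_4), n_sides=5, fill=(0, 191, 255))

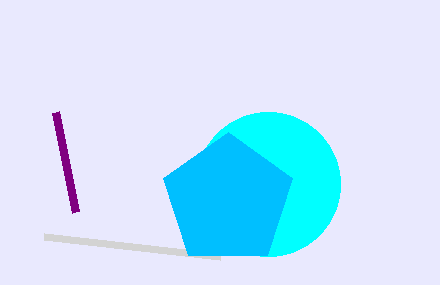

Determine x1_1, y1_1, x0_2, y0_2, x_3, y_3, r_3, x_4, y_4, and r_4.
x1_1 = 56; y1_1 = 112; x0_2 = 44; y0_2 = 236; x_3 = 268; y_3 = 184; r_3 = 72; x_4 = 228; y_4 = 200; r_4 = 68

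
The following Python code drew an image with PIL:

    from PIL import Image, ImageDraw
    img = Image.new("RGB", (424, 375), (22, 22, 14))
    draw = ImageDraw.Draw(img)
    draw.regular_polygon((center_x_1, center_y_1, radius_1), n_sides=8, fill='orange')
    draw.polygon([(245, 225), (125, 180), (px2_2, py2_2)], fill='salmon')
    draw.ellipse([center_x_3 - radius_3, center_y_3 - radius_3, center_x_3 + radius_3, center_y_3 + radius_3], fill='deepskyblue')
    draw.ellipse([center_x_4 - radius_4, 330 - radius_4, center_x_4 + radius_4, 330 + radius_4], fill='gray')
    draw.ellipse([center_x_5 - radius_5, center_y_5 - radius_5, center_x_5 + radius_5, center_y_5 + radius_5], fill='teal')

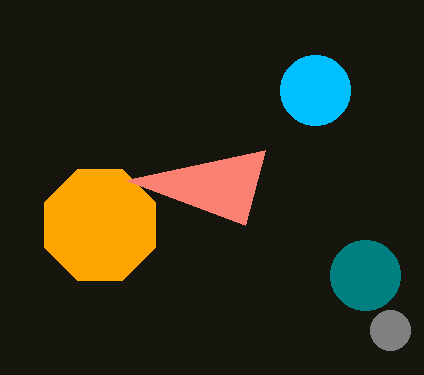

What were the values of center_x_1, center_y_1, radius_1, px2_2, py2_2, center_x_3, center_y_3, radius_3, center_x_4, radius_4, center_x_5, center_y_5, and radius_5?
center_x_1 = 100, center_y_1 = 225, radius_1 = 60, px2_2 = 265, py2_2 = 150, center_x_3 = 315, center_y_3 = 90, radius_3 = 35, center_x_4 = 390, radius_4 = 20, center_x_5 = 365, center_y_5 = 275, radius_5 = 35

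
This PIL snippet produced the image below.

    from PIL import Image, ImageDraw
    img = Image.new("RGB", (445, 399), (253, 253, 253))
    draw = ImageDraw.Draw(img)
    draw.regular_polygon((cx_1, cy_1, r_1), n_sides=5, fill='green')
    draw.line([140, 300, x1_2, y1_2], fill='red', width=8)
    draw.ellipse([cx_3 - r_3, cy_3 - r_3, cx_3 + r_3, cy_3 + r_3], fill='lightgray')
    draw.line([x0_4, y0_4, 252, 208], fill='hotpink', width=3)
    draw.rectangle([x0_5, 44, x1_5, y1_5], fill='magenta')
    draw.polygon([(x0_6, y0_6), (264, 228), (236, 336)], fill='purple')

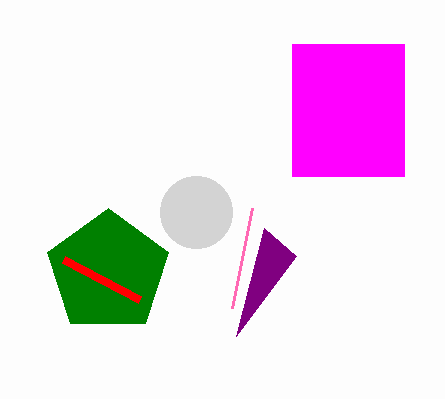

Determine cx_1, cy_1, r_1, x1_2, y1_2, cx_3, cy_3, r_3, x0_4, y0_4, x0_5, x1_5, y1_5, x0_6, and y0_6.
cx_1 = 108
cy_1 = 272
r_1 = 64
x1_2 = 64
y1_2 = 260
cx_3 = 196
cy_3 = 212
r_3 = 36
x0_4 = 232
y0_4 = 308
x0_5 = 292
x1_5 = 404
y1_5 = 176
x0_6 = 296
y0_6 = 256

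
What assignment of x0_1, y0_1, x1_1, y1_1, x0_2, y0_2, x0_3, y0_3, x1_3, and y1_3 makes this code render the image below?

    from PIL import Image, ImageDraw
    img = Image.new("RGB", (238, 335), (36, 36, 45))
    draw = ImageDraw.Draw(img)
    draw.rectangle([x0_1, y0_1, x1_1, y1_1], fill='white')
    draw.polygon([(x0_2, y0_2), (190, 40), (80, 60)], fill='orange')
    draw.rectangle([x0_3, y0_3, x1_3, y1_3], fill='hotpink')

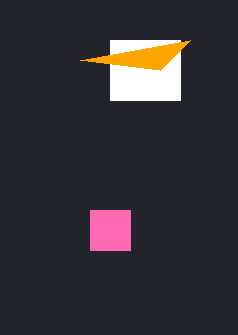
x0_1 = 110; y0_1 = 40; x1_1 = 180; y1_1 = 100; x0_2 = 160; y0_2 = 70; x0_3 = 90; y0_3 = 210; x1_3 = 130; y1_3 = 250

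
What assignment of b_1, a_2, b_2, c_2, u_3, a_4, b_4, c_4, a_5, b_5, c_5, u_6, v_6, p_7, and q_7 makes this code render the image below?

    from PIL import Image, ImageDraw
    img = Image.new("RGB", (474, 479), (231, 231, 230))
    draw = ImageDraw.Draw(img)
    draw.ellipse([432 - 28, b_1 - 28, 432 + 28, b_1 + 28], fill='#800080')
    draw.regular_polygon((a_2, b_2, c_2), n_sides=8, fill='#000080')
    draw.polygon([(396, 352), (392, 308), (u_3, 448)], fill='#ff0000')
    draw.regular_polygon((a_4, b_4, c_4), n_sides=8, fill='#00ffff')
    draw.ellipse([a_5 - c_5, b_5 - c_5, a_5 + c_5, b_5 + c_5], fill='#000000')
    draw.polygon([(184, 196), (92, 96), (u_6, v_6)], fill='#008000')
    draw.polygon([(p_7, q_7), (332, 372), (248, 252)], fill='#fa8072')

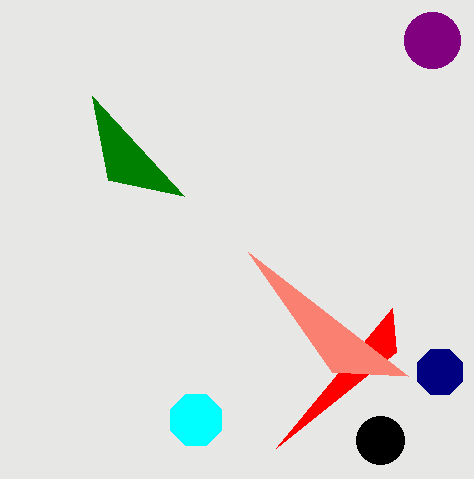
b_1 = 40; a_2 = 440; b_2 = 372; c_2 = 24; u_3 = 276; a_4 = 196; b_4 = 420; c_4 = 28; a_5 = 380; b_5 = 440; c_5 = 24; u_6 = 108; v_6 = 180; p_7 = 408; q_7 = 376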